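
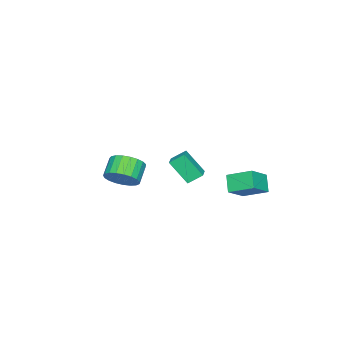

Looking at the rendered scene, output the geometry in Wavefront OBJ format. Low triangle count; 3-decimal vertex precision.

v 1.306 0.652 -0.365
v 0.874 1.325 0.202
v 1.234 1.713 -1.679
v 0.802 2.386 -1.112
v 2.238 1.034 -0.108
v 1.806 1.707 0.459
v 2.166 2.095 -1.422
v 1.734 2.768 -0.855
v -0.438 -3.368 -3.92
v 0.206 -3.753 -3.185
v -0.838 -3.936 -2.365
v -1.482 -3.552 -3.1
v 0.205 -3.326 -3.091
v -0.839 -3.51 -2.271
v 0.093 -2.907 -3.14
v -0.951 -3.091 -2.321
v -0.111 -2.568 -3.324
v -1.155 -2.751 -2.505
v -0.371 -2.367 -3.611
v -1.415 -2.55 -2.792
v -0.643 -2.339 -3.951
v -1.688 -2.522 -3.132
v -0.88 -2.489 -4.286
v -1.924 -2.673 -3.467
v -1.04 -2.791 -4.558
v -2.084 -2.975 -3.738
v -1.096 -3.193 -4.719
v -2.14 -3.377 -3.899
v -1.038 -3.626 -4.742
v -2.082 -3.809 -3.922
v -0.877 -4.013 -4.623
v -1.921 -4.196 -3.803
v -0.639 -4.289 -4.382
v -1.683 -4.473 -3.562
v -0.367 -4.406 -4.061
v -1.411 -4.59 -3.242
v -0.107 -4.344 -3.716
v -1.151 -4.527 -2.897
v 0.096 -4.113 -3.406
v -0.948 -4.296 -2.587
v -3.293 2.558 -3.757
v -1.991 2.289 -2.849
v -3.445 4.013 -3.107
v -2.143 3.744 -2.2
v -2.597 3.016 -4.62
v -1.295 2.747 -3.713
v -2.749 4.471 -3.971
v -1.447 4.202 -3.063
f 2 4 1
f 5 2 1
f 1 4 3
f 3 5 1
f 2 8 4
f 6 2 5
f 6 8 2
f 4 8 3
f 7 5 3
f 3 8 7
f 7 6 5
f 8 6 7
f 10 9 13
f 10 13 11
f 11 13 14
f 11 14 12
f 13 9 15
f 13 15 14
f 14 15 16
f 14 16 12
f 15 9 17
f 15 17 16
f 16 17 18
f 16 18 12
f 17 9 19
f 17 19 18
f 18 19 20
f 18 20 12
f 19 9 21
f 19 21 20
f 20 21 22
f 20 22 12
f 21 9 23
f 21 23 22
f 22 23 24
f 22 24 12
f 23 9 25
f 23 25 24
f 24 25 26
f 24 26 12
f 25 9 27
f 25 27 26
f 26 27 28
f 26 28 12
f 27 9 29
f 27 29 28
f 28 29 30
f 28 30 12
f 29 9 31
f 29 31 30
f 30 31 32
f 30 32 12
f 31 9 33
f 31 33 32
f 32 33 34
f 32 34 12
f 33 9 35
f 33 35 34
f 34 35 36
f 34 36 12
f 35 9 37
f 35 37 36
f 36 37 38
f 36 38 12
f 37 9 39
f 37 39 38
f 38 39 40
f 38 40 12
f 39 9 10
f 39 10 40
f 40 10 11
f 40 11 12
f 42 44 41
f 45 42 41
f 41 44 43
f 43 45 41
f 42 48 44
f 46 42 45
f 46 48 42
f 44 48 43
f 47 45 43
f 43 48 47
f 47 46 45
f 48 46 47



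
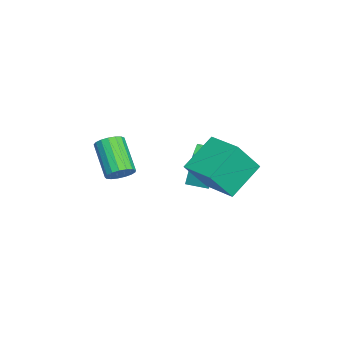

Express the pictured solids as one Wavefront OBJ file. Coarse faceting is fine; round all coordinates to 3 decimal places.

v 1.664 -0.668 0.518
v 2.154 -0.674 1.06
v 0.725 -1.298 2.344
v 0.236 -1.292 1.802
v 2.022 -0.351 1.07
v 0.593 -0.975 2.354
v 1.808 -0.1 0.953
v 0.379 -0.724 2.238
v 1.561 0.021 0.737
v 0.132 -0.604 2.022
v 1.338 -0.017 0.471
v -0.091 -0.641 1.755
v 1.19 -0.203 0.215
v -0.239 -0.827 1.5
v 1.15 -0.496 0.029
v -0.279 -1.12 1.313
v 1.228 -0.828 -0.045
v -0.2 -1.452 1.239
v 1.407 -1.124 0.009
v -0.022 -1.748 1.294
v 1.644 -1.315 0.181
v 0.215 -1.939 1.465
v 1.886 -1.358 0.429
v 0.457 -1.982 1.713
v 2.077 -1.243 0.698
v 0.648 -1.867 1.982
v 2.174 -0.996 0.925
v 0.745 -1.62 2.21
v -2.497 2.271 -1.935
v -2.535 2.636 0.103
v -2.366 3.386 -2.132
v -2.404 3.751 -0.094
v -1.216 2.129 -1.886
v -1.254 2.494 0.152
v -1.085 3.244 -2.083
v -1.123 3.609 -0.045
v 2.953 3.269 0.693
v 3.663 2.285 2.346
v 1.726 4.448 1.923
v 2.435 3.465 3.575
v 4.245 4.455 0.845
v 4.954 3.472 2.497
v 3.017 5.635 2.074
v 3.727 4.651 3.727
f 2 1 5
f 2 5 3
f 3 5 6
f 3 6 4
f 5 1 7
f 5 7 6
f 6 7 8
f 6 8 4
f 7 1 9
f 7 9 8
f 8 9 10
f 8 10 4
f 9 1 11
f 9 11 10
f 10 11 12
f 10 12 4
f 11 1 13
f 11 13 12
f 12 13 14
f 12 14 4
f 13 1 15
f 13 15 14
f 14 15 16
f 14 16 4
f 15 1 17
f 15 17 16
f 16 17 18
f 16 18 4
f 17 1 19
f 17 19 18
f 18 19 20
f 18 20 4
f 19 1 21
f 19 21 20
f 20 21 22
f 20 22 4
f 21 1 23
f 21 23 22
f 22 23 24
f 22 24 4
f 23 1 25
f 23 25 24
f 24 25 26
f 24 26 4
f 25 1 27
f 25 27 26
f 26 27 28
f 26 28 4
f 27 1 2
f 27 2 28
f 28 2 3
f 28 3 4
f 30 32 29
f 33 30 29
f 29 32 31
f 31 33 29
f 30 36 32
f 34 30 33
f 34 36 30
f 32 36 31
f 35 33 31
f 31 36 35
f 35 34 33
f 36 34 35
f 38 40 37
f 41 38 37
f 37 40 39
f 39 41 37
f 38 44 40
f 42 38 41
f 42 44 38
f 40 44 39
f 43 41 39
f 39 44 43
f 43 42 41
f 44 42 43



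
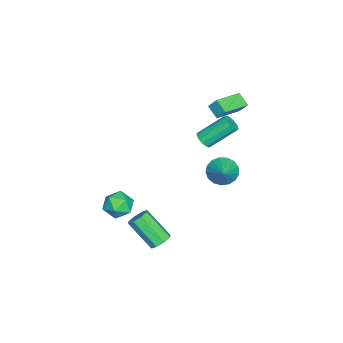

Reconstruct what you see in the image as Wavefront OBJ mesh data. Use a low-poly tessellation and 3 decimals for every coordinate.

v -1.412 1.169 -1.181
v -0.9 1.251 -1.929
v -0.128 1.571 -0.259
v -1.066 1.649 -1.872
v -1.311 1.938 -1.657
v -1.579 2.051 -1.332
v -1.809 1.961 -0.973
v -1.947 1.69 -0.662
v -1.964 1.3 -0.469
v -1.853 0.88 -0.44
v -1.642 0.526 -0.58
v -1.377 0.319 -0.857
v -1.121 0.307 -1.209
v -0.931 0.493 -1.555
v -0.851 0.833 -1.814
v -2.395 -0.16 0.361
v -1.894 0.126 0.293
v -2.505 1.505 1.592
v -3.005 1.22 1.659
v -2.1 0.246 0.069
v -2.71 1.625 1.367
v -2.399 0.237 -0.062
v -3.009 1.616 1.236
v -2.697 0.103 -0.059
v -3.307 1.482 1.239
v -2.899 -0.115 0.077
v -3.509 1.264 1.375
v -2.941 -0.347 0.303
v -3.551 1.032 1.602
v -2.809 -0.519 0.548
v -3.42 0.86 1.847
v -2.546 -0.577 0.733
v -3.157 0.802 2.032
v -2.235 -0.503 0.8
v -2.846 0.876 2.099
v -1.975 -0.319 0.728
v -2.585 1.06 2.026
v -1.848 -0.085 0.539
v -2.458 1.294 1.837
v 2.493 -2.83 -2.371
v 2.976 -3.527 -1.975
v 1.264 -3.713 -2.425
v 1.747 -4.41 -2.029
v 1.533 -3.646 -1.531
v 2.293 -3.101 -1.498
v 1.947 -4.139 -2.902
v 2.707 -3.594 -2.869
v 2.638 -4.336 -2.303
v 2.383 -4.032 -1.456
v 1.857 -3.208 -2.944
v 1.602 -2.904 -2.097
v -4.048 0.906 2.789
v -3.952 1.387 3.459
v -3.58 1.516 2.284
v -3.484 1.997 2.953
v -2.496 0.043 3.187
v -2.4 0.524 3.856
v -2.028 0.653 2.681
v -1.932 1.134 3.351
v 2.232 -1.228 -4.689
v 2.642 -0.911 -4.265
v 2.239 -2.316 -2.827
v 1.828 -2.632 -3.251
v 2.159 -0.741 -4.234
v 1.756 -2.146 -2.796
v 1.719 -0.856 -4.47
v 1.316 -2.261 -3.032
v 1.579 -1.189 -4.834
v 1.175 -2.593 -3.396
v 1.821 -1.544 -5.113
v 1.418 -2.949 -3.675
v 2.304 -1.714 -5.144
v 1.901 -3.119 -3.706
v 2.744 -1.599 -4.908
v 2.341 -3.004 -3.47
v 2.885 -1.267 -4.544
v 2.481 -2.671 -3.106
f 2 1 4
f 2 4 3
f 4 1 5
f 4 5 3
f 5 1 6
f 5 6 3
f 6 1 7
f 6 7 3
f 7 1 8
f 7 8 3
f 8 1 9
f 8 9 3
f 9 1 10
f 9 10 3
f 10 1 11
f 10 11 3
f 11 1 12
f 11 12 3
f 12 1 13
f 12 13 3
f 13 1 14
f 13 14 3
f 14 1 15
f 14 15 3
f 15 1 2
f 15 2 3
f 17 16 20
f 17 20 18
f 18 20 21
f 18 21 19
f 20 16 22
f 20 22 21
f 21 22 23
f 21 23 19
f 22 16 24
f 22 24 23
f 23 24 25
f 23 25 19
f 24 16 26
f 24 26 25
f 25 26 27
f 25 27 19
f 26 16 28
f 26 28 27
f 27 28 29
f 27 29 19
f 28 16 30
f 28 30 29
f 29 30 31
f 29 31 19
f 30 16 32
f 30 32 31
f 31 32 33
f 31 33 19
f 32 16 34
f 32 34 33
f 33 34 35
f 33 35 19
f 34 16 36
f 34 36 35
f 35 36 37
f 35 37 19
f 36 16 38
f 36 38 37
f 37 38 39
f 37 39 19
f 38 16 17
f 38 17 39
f 39 17 18
f 39 18 19
f 40 51 45
f 40 45 41
f 40 41 47
f 40 47 50
f 40 50 51
f 41 45 49
f 45 51 44
f 51 50 42
f 50 47 46
f 47 41 48
f 43 49 44
f 43 44 42
f 43 42 46
f 43 46 48
f 43 48 49
f 44 49 45
f 42 44 51
f 46 42 50
f 48 46 47
f 49 48 41
f 53 55 52
f 56 53 52
f 52 55 54
f 54 56 52
f 53 59 55
f 57 53 56
f 57 59 53
f 55 59 54
f 58 56 54
f 54 59 58
f 58 57 56
f 59 57 58
f 61 60 64
f 61 64 62
f 62 64 65
f 62 65 63
f 64 60 66
f 64 66 65
f 65 66 67
f 65 67 63
f 66 60 68
f 66 68 67
f 67 68 69
f 67 69 63
f 68 60 70
f 68 70 69
f 69 70 71
f 69 71 63
f 70 60 72
f 70 72 71
f 71 72 73
f 71 73 63
f 72 60 74
f 72 74 73
f 73 74 75
f 73 75 63
f 74 60 76
f 74 76 75
f 75 76 77
f 75 77 63
f 76 60 61
f 76 61 77
f 77 61 62
f 77 62 63



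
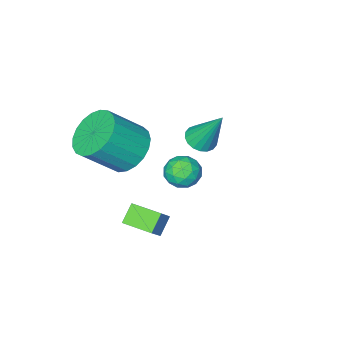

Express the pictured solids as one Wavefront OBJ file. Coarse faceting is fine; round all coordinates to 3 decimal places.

v 2.006 -1.786 -4.356
v 1.449 -2.015 -3.814
v 1.553 -0.784 -4.396
v 0.997 -1.014 -3.854
v 2.563 -1.506 -3.666
v 2.007 -1.736 -3.124
v 2.111 -0.505 -3.706
v 1.554 -0.734 -3.164
v 1.221 0.941 0.258
v 1.653 1.217 -0.128
v 1.867 0.143 0.408
v 2.299 0.419 0.022
v 2.168 0.678 0.594
v 1.768 1.172 0.501
v 1.752 0.188 -0.221
v 1.352 0.682 -0.314
v 1.98 0.752 -0.424
v 2.237 1.055 0.079
v 1.283 0.305 0.201
v 1.54 0.608 0.704
v 1.38 1.149 0.052
v 2.14 0.211 0.228
v 2.063 0.363 0.564
v 2.316 0.526 0.337
v 1.448 1.122 0.422
v 1.702 1.285 0.195
v 2.004 0.968 0.619
v 1.818 0.075 0.085
v 2.072 0.238 -0.142
v 1.204 0.834 -0.057
v 1.457 0.997 -0.284
v 1.516 0.392 -0.339
v 1.826 1.038 -0.349
v 2.206 0.569 -0.261
v 1.885 0.434 -0.404
v 1.65 0.724 -0.458
v 1.977 1.216 -0.053
v 2.357 0.747 0.035
v 2.28 0.899 0.371
v 2.045 1.189 0.317
v 2.17 0.943 -0.227
v 1.163 0.613 0.245
v 1.543 0.144 0.333
v 1.475 0.171 -0.037
v 1.24 0.461 -0.091
v 1.314 0.791 0.541
v 1.694 0.322 0.629
v 1.87 0.636 0.738
v 1.635 0.926 0.684
v 1.35 0.417 0.507
v -1.687 -2.829 -2.459
v -1.147 -2.576 -2.519
v -1.913 -1.971 -0.881
v -1.309 -2.4 -2.638
v -1.545 -2.309 -2.722
v -1.81 -2.321 -2.753
v -2.051 -2.433 -2.726
v -2.219 -2.624 -2.646
v -2.283 -2.856 -2.529
v -2.228 -3.082 -2.398
v -2.066 -3.258 -2.28
v -1.829 -3.349 -2.196
v -1.565 -3.337 -2.165
v -1.324 -3.225 -2.192
v -1.155 -3.034 -2.272
v -1.092 -2.802 -2.389
v 1.355 -2.748 -1.359
v 2.065 -2.362 -1.914
v 3.174 -2.766 -0.776
v 2.465 -3.152 -0.221
v 1.95 -2.043 -1.689
v 3.06 -2.447 -0.551
v 1.733 -1.845 -1.406
v 2.842 -2.249 -0.268
v 1.45 -1.803 -1.116
v 2.56 -2.207 0.022
v 1.151 -1.925 -0.868
v 2.26 -2.329 0.27
v 0.887 -2.189 -0.704
v 1.997 -2.593 0.434
v 0.704 -2.55 -0.654
v 1.814 -2.954 0.484
v 0.634 -2.945 -0.726
v 1.743 -3.349 0.412
v 0.688 -3.306 -0.907
v 1.798 -3.71 0.231
v 0.858 -3.57 -1.166
v 1.968 -3.974 -0.028
v 1.114 -3.693 -1.459
v 2.223 -4.097 -0.321
v 1.411 -3.651 -1.734
v 2.521 -4.055 -0.596
v 1.699 -3.454 -1.945
v 2.809 -3.858 -0.807
v 1.927 -3.135 -2.054
v 3.037 -3.539 -0.916
v 2.057 -2.749 -2.043
v 3.166 -3.153 -0.905
f 2 4 1
f 5 2 1
f 1 4 3
f 3 5 1
f 2 8 4
f 6 2 5
f 6 8 2
f 4 8 3
f 7 5 3
f 3 8 7
f 7 6 5
f 8 6 7
f 9 46 25
f 46 20 49
f 25 49 14
f 46 49 25
f 9 25 21
f 25 14 26
f 21 26 10
f 25 26 21
f 9 21 30
f 21 10 31
f 30 31 16
f 21 31 30
f 9 30 42
f 30 16 45
f 42 45 19
f 30 45 42
f 9 42 46
f 42 19 50
f 46 50 20
f 42 50 46
f 10 26 37
f 26 14 40
f 37 40 18
f 26 40 37
f 14 49 27
f 49 20 48
f 27 48 13
f 49 48 27
f 20 50 47
f 50 19 43
f 47 43 11
f 50 43 47
f 19 45 44
f 45 16 32
f 44 32 15
f 45 32 44
f 16 31 36
f 31 10 33
f 36 33 17
f 31 33 36
f 12 38 24
f 38 18 39
f 24 39 13
f 38 39 24
f 12 24 22
f 24 13 23
f 22 23 11
f 24 23 22
f 12 22 29
f 22 11 28
f 29 28 15
f 22 28 29
f 12 29 34
f 29 15 35
f 34 35 17
f 29 35 34
f 12 34 38
f 34 17 41
f 38 41 18
f 34 41 38
f 13 39 27
f 39 18 40
f 27 40 14
f 39 40 27
f 11 23 47
f 23 13 48
f 47 48 20
f 23 48 47
f 15 28 44
f 28 11 43
f 44 43 19
f 28 43 44
f 17 35 36
f 35 15 32
f 36 32 16
f 35 32 36
f 18 41 37
f 41 17 33
f 37 33 10
f 41 33 37
f 52 51 54
f 52 54 53
f 54 51 55
f 54 55 53
f 55 51 56
f 55 56 53
f 56 51 57
f 56 57 53
f 57 51 58
f 57 58 53
f 58 51 59
f 58 59 53
f 59 51 60
f 59 60 53
f 60 51 61
f 60 61 53
f 61 51 62
f 61 62 53
f 62 51 63
f 62 63 53
f 63 51 64
f 63 64 53
f 64 51 65
f 64 65 53
f 65 51 66
f 65 66 53
f 66 51 52
f 66 52 53
f 68 67 71
f 68 71 69
f 69 71 72
f 69 72 70
f 71 67 73
f 71 73 72
f 72 73 74
f 72 74 70
f 73 67 75
f 73 75 74
f 74 75 76
f 74 76 70
f 75 67 77
f 75 77 76
f 76 77 78
f 76 78 70
f 77 67 79
f 77 79 78
f 78 79 80
f 78 80 70
f 79 67 81
f 79 81 80
f 80 81 82
f 80 82 70
f 81 67 83
f 81 83 82
f 82 83 84
f 82 84 70
f 83 67 85
f 83 85 84
f 84 85 86
f 84 86 70
f 85 67 87
f 85 87 86
f 86 87 88
f 86 88 70
f 87 67 89
f 87 89 88
f 88 89 90
f 88 90 70
f 89 67 91
f 89 91 90
f 90 91 92
f 90 92 70
f 91 67 93
f 91 93 92
f 92 93 94
f 92 94 70
f 93 67 95
f 93 95 94
f 94 95 96
f 94 96 70
f 95 67 97
f 95 97 96
f 96 97 98
f 96 98 70
f 97 67 68
f 97 68 98
f 98 68 69
f 98 69 70



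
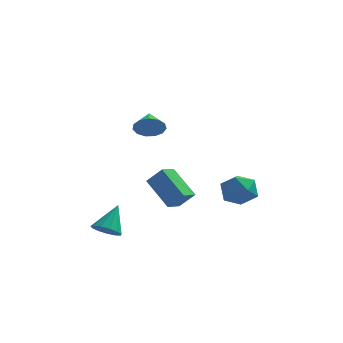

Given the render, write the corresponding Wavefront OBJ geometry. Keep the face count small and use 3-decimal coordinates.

v -1.42 -1.813 -2.588
v -2.522 -0.809 -1.46
v -0.993 -1.025 -2.872
v -2.095 -0.021 -1.744
v -0.685 -1.919 -1.776
v -1.787 -0.915 -0.648
v -0.258 -1.131 -2.06
v -1.36 -0.127 -0.932
v -4.068 -2.755 -3.793
v -3.735 -2.312 -4.283
v -3.672 -1.765 -2.627
v -4.131 -2.183 -4.258
v -4.507 -2.236 -4.085
v -4.743 -2.453 -3.819
v -4.766 -2.767 -3.545
v -4.567 -3.077 -3.35
v -4.209 -3.284 -3.295
v -3.807 -3.324 -3.398
v -3.488 -3.183 -3.626
v -3.353 -2.907 -3.907
v -3.445 -2.582 -4.152
v 1.396 1.692 -2.024
v 2.045 1.759 -2.766
v 1.035 0.201 -2.474
v 1.684 0.268 -3.216
v 2.003 0.236 -2.281
v 2.227 1.157 -2.003
v 0.853 0.803 -3.237
v 1.077 1.724 -2.959
v 1.71 1.209 -3.516
v 2.421 0.859 -2.925
v 0.659 1.101 -2.315
v 1.37 0.751 -1.724
v -2.13 -2.505 2.592
v -1.581 -2.219 2.169
v -2.27 -1.535 3.068
v -1.939 -2.164 1.952
v -2.358 -2.218 1.938
v -2.705 -2.362 2.132
v -2.869 -2.552 2.472
v -2.799 -2.727 2.85
v -2.516 -2.832 3.146
v -2.111 -2.833 3.266
v -1.712 -2.73 3.173
v -1.446 -2.556 2.895
v -1.397 -2.365 2.521
f 2 4 1
f 5 2 1
f 1 4 3
f 3 5 1
f 2 8 4
f 6 2 5
f 6 8 2
f 4 8 3
f 7 5 3
f 3 8 7
f 7 6 5
f 8 6 7
f 10 9 12
f 10 12 11
f 12 9 13
f 12 13 11
f 13 9 14
f 13 14 11
f 14 9 15
f 14 15 11
f 15 9 16
f 15 16 11
f 16 9 17
f 16 17 11
f 17 9 18
f 17 18 11
f 18 9 19
f 18 19 11
f 19 9 20
f 19 20 11
f 20 9 21
f 20 21 11
f 21 9 10
f 21 10 11
f 22 33 27
f 22 27 23
f 22 23 29
f 22 29 32
f 22 32 33
f 23 27 31
f 27 33 26
f 33 32 24
f 32 29 28
f 29 23 30
f 25 31 26
f 25 26 24
f 25 24 28
f 25 28 30
f 25 30 31
f 26 31 27
f 24 26 33
f 28 24 32
f 30 28 29
f 31 30 23
f 35 34 37
f 35 37 36
f 37 34 38
f 37 38 36
f 38 34 39
f 38 39 36
f 39 34 40
f 39 40 36
f 40 34 41
f 40 41 36
f 41 34 42
f 41 42 36
f 42 34 43
f 42 43 36
f 43 34 44
f 43 44 36
f 44 34 45
f 44 45 36
f 45 34 46
f 45 46 36
f 46 34 35
f 46 35 36



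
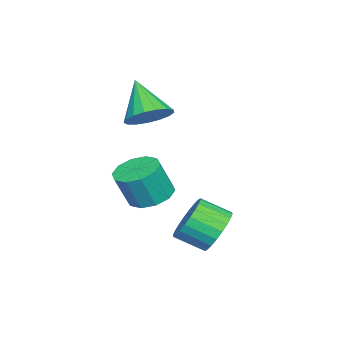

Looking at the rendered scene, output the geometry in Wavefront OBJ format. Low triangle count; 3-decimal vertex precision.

v -0.821 -2.053 2.452
v 0.057 -1.926 3.069
v -1.799 -3.047 4.048
v -0.222 -1.501 3.163
v -0.639 -1.203 3.093
v -1.097 -1.099 2.877
v -1.491 -1.214 2.564
v -1.732 -1.52 2.225
v -1.765 -1.949 1.938
v -1.58 -2.402 1.769
v -1.222 -2.774 1.756
v -0.772 -2.981 1.903
v -0.333 -2.976 2.176
v -0.006 -2.759 2.512
v 0.135 -2.38 2.834
v 1.441 -1.121 -0.863
v 2.158 -1.744 -1.263
v 2.635 -2.201 0.303
v 1.919 -1.579 0.703
v 2.421 -1.171 -1.176
v 2.899 -1.628 0.39
v 2.31 -0.579 -0.97
v 2.788 -1.036 0.597
v 1.867 -0.194 -0.722
v 2.345 -0.652 0.844
v 1.262 -0.164 -0.529
v 1.739 -0.621 1.037
v 0.725 -0.499 -0.463
v 1.202 -0.956 1.103
v 0.461 -1.072 -0.55
v 0.939 -1.529 1.016
v 0.572 -1.664 -0.757
v 1.05 -2.121 0.81
v 1.015 -2.048 -1.004
v 1.493 -2.506 0.562
v 1.621 -2.079 -1.197
v 2.098 -2.536 0.369
v 3.531 2.422 -1.327
v 4.432 2.285 -1.889
v 4.669 1.081 -1.214
v 3.769 1.218 -0.653
v 4.573 2.498 -1.558
v 4.811 1.294 -0.884
v 4.556 2.699 -1.193
v 4.793 1.496 -0.518
v 4.383 2.858 -0.848
v 4.62 1.655 -0.173
v 4.08 2.951 -0.576
v 4.317 1.748 0.098
v 3.693 2.963 -0.419
v 3.931 1.76 0.256
v 3.282 2.893 -0.4
v 3.52 1.689 0.275
v 2.909 2.751 -0.522
v 3.146 1.547 0.153
v 2.631 2.559 -0.766
v 2.868 1.355 -0.091
v 2.489 2.346 -1.096
v 2.727 1.142 -0.422
v 2.507 2.144 -1.462
v 2.744 0.941 -0.787
v 2.68 1.985 -1.807
v 2.917 0.782 -1.132
v 2.983 1.892 -2.078
v 3.22 0.689 -1.404
v 3.369 1.88 -2.236
v 3.607 0.677 -1.561
v 3.78 1.951 -2.255
v 4.018 0.747 -1.58
v 4.154 2.093 -2.133
v 4.391 0.889 -1.458
f 2 1 4
f 2 4 3
f 4 1 5
f 4 5 3
f 5 1 6
f 5 6 3
f 6 1 7
f 6 7 3
f 7 1 8
f 7 8 3
f 8 1 9
f 8 9 3
f 9 1 10
f 9 10 3
f 10 1 11
f 10 11 3
f 11 1 12
f 11 12 3
f 12 1 13
f 12 13 3
f 13 1 14
f 13 14 3
f 14 1 15
f 14 15 3
f 15 1 2
f 15 2 3
f 17 16 20
f 17 20 18
f 18 20 21
f 18 21 19
f 20 16 22
f 20 22 21
f 21 22 23
f 21 23 19
f 22 16 24
f 22 24 23
f 23 24 25
f 23 25 19
f 24 16 26
f 24 26 25
f 25 26 27
f 25 27 19
f 26 16 28
f 26 28 27
f 27 28 29
f 27 29 19
f 28 16 30
f 28 30 29
f 29 30 31
f 29 31 19
f 30 16 32
f 30 32 31
f 31 32 33
f 31 33 19
f 32 16 34
f 32 34 33
f 33 34 35
f 33 35 19
f 34 16 36
f 34 36 35
f 35 36 37
f 35 37 19
f 36 16 17
f 36 17 37
f 37 17 18
f 37 18 19
f 39 38 42
f 39 42 40
f 40 42 43
f 40 43 41
f 42 38 44
f 42 44 43
f 43 44 45
f 43 45 41
f 44 38 46
f 44 46 45
f 45 46 47
f 45 47 41
f 46 38 48
f 46 48 47
f 47 48 49
f 47 49 41
f 48 38 50
f 48 50 49
f 49 50 51
f 49 51 41
f 50 38 52
f 50 52 51
f 51 52 53
f 51 53 41
f 52 38 54
f 52 54 53
f 53 54 55
f 53 55 41
f 54 38 56
f 54 56 55
f 55 56 57
f 55 57 41
f 56 38 58
f 56 58 57
f 57 58 59
f 57 59 41
f 58 38 60
f 58 60 59
f 59 60 61
f 59 61 41
f 60 38 62
f 60 62 61
f 61 62 63
f 61 63 41
f 62 38 64
f 62 64 63
f 63 64 65
f 63 65 41
f 64 38 66
f 64 66 65
f 65 66 67
f 65 67 41
f 66 38 68
f 66 68 67
f 67 68 69
f 67 69 41
f 68 38 70
f 68 70 69
f 69 70 71
f 69 71 41
f 70 38 39
f 70 39 71
f 71 39 40
f 71 40 41



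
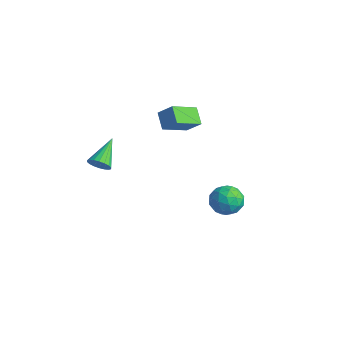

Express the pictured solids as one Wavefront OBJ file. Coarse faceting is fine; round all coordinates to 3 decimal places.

v -2.29 -3.134 0.111
v -1.672 -2.937 0.347
v -3.11 -1.726 1.089
v -1.701 -2.775 0.088
v -1.847 -2.684 -0.166
v -2.081 -2.681 -0.366
v -2.356 -2.769 -0.47
v -2.618 -2.929 -0.46
v -2.815 -3.129 -0.336
v -2.908 -3.331 -0.124
v -2.879 -3.493 0.135
v -2.733 -3.585 0.389
v -2.499 -3.587 0.589
v -2.224 -3.499 0.693
v -1.962 -3.339 0.683
v -1.765 -3.139 0.559
v -3.894 2.074 -0.365
v -4.792 2.413 0.321
v -3.899 3.73 -1.191
v -4.798 4.069 -0.505
v -3.102 2.491 0.465
v -4.001 2.83 1.151
v -3.108 4.147 -0.361
v -4.006 4.486 0.325
v 2.975 1.586 -0.433
v 3.838 1.631 -0.913
v 2.382 0.649 -1.587
v 3.245 0.694 -2.067
v 3.18 0.203 -1.211
v 3.547 0.782 -0.498
v 2.673 1.498 -2.002
v 3.04 2.077 -1.289
v 3.651 1.576 -1.882
v 3.965 0.776 -1.394
v 2.255 1.504 -1.106
v 2.569 0.704 -0.618
v 3.458 1.69 -0.572
v 2.762 0.59 -1.928
v 2.724 0.301 -1.425
v 3.231 0.328 -1.707
v 3.287 1.191 -0.328
v 3.794 1.218 -0.61
v 3.408 0.379 -0.785
v 2.426 1.062 -1.89
v 2.933 1.089 -2.172
v 2.989 1.952 -0.793
v 3.496 1.979 -1.075
v 2.812 1.901 -1.715
v 3.856 1.685 -1.424
v 3.508 1.135 -2.102
v 3.172 1.607 -2.063
v 3.387 1.947 -1.645
v 4.04 1.215 -1.137
v 3.692 0.664 -1.815
v 3.654 0.376 -1.312
v 3.869 0.716 -0.893
v 3.931 1.183 -1.706
v 2.528 1.616 -0.685
v 2.18 1.065 -1.363
v 2.351 1.564 -1.607
v 2.566 1.904 -1.188
v 2.712 1.145 -0.398
v 2.364 0.595 -1.076
v 2.833 0.333 -0.855
v 3.048 0.673 -0.437
v 2.289 1.097 -0.794
f 2 1 4
f 2 4 3
f 4 1 5
f 4 5 3
f 5 1 6
f 5 6 3
f 6 1 7
f 6 7 3
f 7 1 8
f 7 8 3
f 8 1 9
f 8 9 3
f 9 1 10
f 9 10 3
f 10 1 11
f 10 11 3
f 11 1 12
f 11 12 3
f 12 1 13
f 12 13 3
f 13 1 14
f 13 14 3
f 14 1 15
f 14 15 3
f 15 1 16
f 15 16 3
f 16 1 2
f 16 2 3
f 18 20 17
f 21 18 17
f 17 20 19
f 19 21 17
f 18 24 20
f 22 18 21
f 22 24 18
f 20 24 19
f 23 21 19
f 19 24 23
f 23 22 21
f 24 22 23
f 25 62 41
f 62 36 65
f 41 65 30
f 62 65 41
f 25 41 37
f 41 30 42
f 37 42 26
f 41 42 37
f 25 37 46
f 37 26 47
f 46 47 32
f 37 47 46
f 25 46 58
f 46 32 61
f 58 61 35
f 46 61 58
f 25 58 62
f 58 35 66
f 62 66 36
f 58 66 62
f 26 42 53
f 42 30 56
f 53 56 34
f 42 56 53
f 30 65 43
f 65 36 64
f 43 64 29
f 65 64 43
f 36 66 63
f 66 35 59
f 63 59 27
f 66 59 63
f 35 61 60
f 61 32 48
f 60 48 31
f 61 48 60
f 32 47 52
f 47 26 49
f 52 49 33
f 47 49 52
f 28 54 40
f 54 34 55
f 40 55 29
f 54 55 40
f 28 40 38
f 40 29 39
f 38 39 27
f 40 39 38
f 28 38 45
f 38 27 44
f 45 44 31
f 38 44 45
f 28 45 50
f 45 31 51
f 50 51 33
f 45 51 50
f 28 50 54
f 50 33 57
f 54 57 34
f 50 57 54
f 29 55 43
f 55 34 56
f 43 56 30
f 55 56 43
f 27 39 63
f 39 29 64
f 63 64 36
f 39 64 63
f 31 44 60
f 44 27 59
f 60 59 35
f 44 59 60
f 33 51 52
f 51 31 48
f 52 48 32
f 51 48 52
f 34 57 53
f 57 33 49
f 53 49 26
f 57 49 53



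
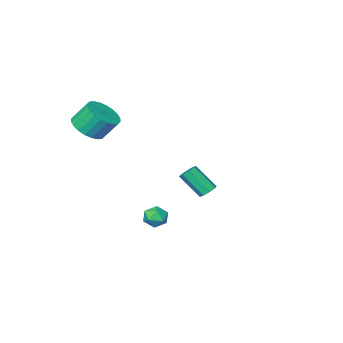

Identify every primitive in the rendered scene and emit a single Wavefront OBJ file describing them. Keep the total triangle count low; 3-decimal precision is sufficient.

v 2.936 3.954 -0.623
v 3.574 3.953 -0.323
v 3.346 3.347 -1.497
v 3.984 3.346 -1.197
v 3.457 2.98 -0.906
v 3.203 3.355 -0.366
v 3.717 3.945 -1.454
v 3.463 4.32 -0.914
v 4.056 3.947 -0.837
v 3.895 3.351 -0.498
v 3.025 3.949 -1.322
v 2.864 3.353 -0.983
v 3.385 -2.928 2.802
v 4.265 -3.079 3.355
v 3.655 -2.483 4.49
v 2.775 -2.332 3.938
v 4.333 -2.708 3.196
v 3.723 -2.111 4.331
v 4.257 -2.37 2.978
v 3.647 -1.773 4.113
v 4.048 -2.117 2.732
v 3.437 -1.52 3.868
v 3.738 -1.987 2.498
v 3.128 -1.391 3.633
v 3.374 -2.001 2.31
v 2.764 -1.405 3.445
v 3.012 -2.156 2.196
v 2.402 -1.56 3.332
v 2.707 -2.428 2.176
v 2.097 -1.832 3.311
v 2.505 -2.777 2.25
v 1.895 -2.181 3.385
v 2.437 -3.149 2.409
v 1.827 -2.552 3.544
v 2.513 -3.487 2.627
v 1.903 -2.89 3.762
v 2.723 -3.74 2.872
v 2.112 -3.143 4.008
v 3.032 -3.869 3.107
v 2.422 -3.273 4.242
v 3.396 -3.855 3.295
v 2.786 -3.259 4.43
v 3.758 -3.7 3.408
v 3.148 -3.104 4.544
v 4.063 -3.428 3.429
v 3.453 -2.832 4.564
v -3.742 -2.427 -3.493
v -3.252 -2.495 -3.797
v -2.549 -3.461 -2.451
v -3.038 -3.393 -2.147
v -3.244 -2.132 -3.542
v -2.541 -3.098 -2.195
v -3.528 -1.942 -3.257
v -2.824 -2.908 -1.911
v -3.936 -2.036 -3.111
v -3.233 -3.002 -1.765
v -4.231 -2.359 -3.189
v -3.528 -3.325 -1.843
v -4.239 -2.722 -3.445
v -3.536 -3.688 -2.098
v -3.956 -2.912 -3.729
v -3.252 -3.878 -2.383
v -3.547 -2.818 -3.875
v -2.844 -3.784 -2.529
f 1 12 6
f 1 6 2
f 1 2 8
f 1 8 11
f 1 11 12
f 2 6 10
f 6 12 5
f 12 11 3
f 11 8 7
f 8 2 9
f 4 10 5
f 4 5 3
f 4 3 7
f 4 7 9
f 4 9 10
f 5 10 6
f 3 5 12
f 7 3 11
f 9 7 8
f 10 9 2
f 14 13 17
f 14 17 15
f 15 17 18
f 15 18 16
f 17 13 19
f 17 19 18
f 18 19 20
f 18 20 16
f 19 13 21
f 19 21 20
f 20 21 22
f 20 22 16
f 21 13 23
f 21 23 22
f 22 23 24
f 22 24 16
f 23 13 25
f 23 25 24
f 24 25 26
f 24 26 16
f 25 13 27
f 25 27 26
f 26 27 28
f 26 28 16
f 27 13 29
f 27 29 28
f 28 29 30
f 28 30 16
f 29 13 31
f 29 31 30
f 30 31 32
f 30 32 16
f 31 13 33
f 31 33 32
f 32 33 34
f 32 34 16
f 33 13 35
f 33 35 34
f 34 35 36
f 34 36 16
f 35 13 37
f 35 37 36
f 36 37 38
f 36 38 16
f 37 13 39
f 37 39 38
f 38 39 40
f 38 40 16
f 39 13 41
f 39 41 40
f 40 41 42
f 40 42 16
f 41 13 43
f 41 43 42
f 42 43 44
f 42 44 16
f 43 13 45
f 43 45 44
f 44 45 46
f 44 46 16
f 45 13 14
f 45 14 46
f 46 14 15
f 46 15 16
f 48 47 51
f 48 51 49
f 49 51 52
f 49 52 50
f 51 47 53
f 51 53 52
f 52 53 54
f 52 54 50
f 53 47 55
f 53 55 54
f 54 55 56
f 54 56 50
f 55 47 57
f 55 57 56
f 56 57 58
f 56 58 50
f 57 47 59
f 57 59 58
f 58 59 60
f 58 60 50
f 59 47 61
f 59 61 60
f 60 61 62
f 60 62 50
f 61 47 63
f 61 63 62
f 62 63 64
f 62 64 50
f 63 47 48
f 63 48 64
f 64 48 49
f 64 49 50



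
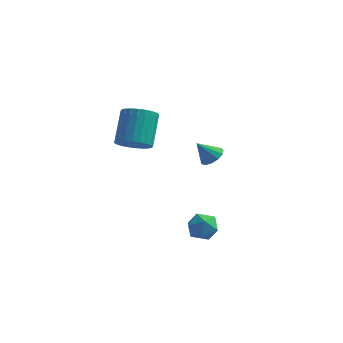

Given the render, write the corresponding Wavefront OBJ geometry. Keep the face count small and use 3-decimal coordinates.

v 0.847 -2.567 -3.634
v 1.374 -2.216 -4.295
v 2.046 -3.144 -2.985
v 2.573 -2.793 -3.646
v 2.164 -2.239 -3.044
v 1.424 -1.882 -3.445
v 1.996 -3.478 -3.835
v 1.256 -3.121 -4.236
v 2.084 -2.779 -4.419
v 2.188 -2.014 -3.93
v 1.232 -3.346 -3.35
v 1.336 -2.581 -2.861
v -1.708 -3.429 1.682
v -1.27 -2.715 1.214
v -1.554 -1.456 2.871
v -1.992 -2.171 3.338
v -1.626 -2.661 1.112
v -1.911 -1.402 2.769
v -1.995 -2.724 1.097
v -2.279 -1.466 2.754
v -2.32 -2.895 1.171
v -2.605 -1.636 2.827
v -2.552 -3.147 1.322
v -2.837 -1.888 2.979
v -2.655 -3.442 1.529
v -2.94 -2.183 3.185
v -2.615 -3.735 1.758
v -2.899 -2.477 3.415
v -2.436 -3.982 1.976
v -2.72 -2.723 3.633
v -2.146 -4.144 2.149
v -2.43 -2.885 3.806
v -1.789 -4.198 2.251
v -2.074 -2.939 3.908
v -1.421 -4.134 2.266
v -1.705 -2.876 3.923
v -1.095 -3.964 2.193
v -1.38 -2.705 3.849
v -0.863 -3.712 2.041
v -1.148 -2.453 3.698
v -0.76 -3.417 1.835
v -1.045 -2.158 3.491
v -0.801 -3.123 1.605
v -1.085 -1.865 3.262
v -0.98 -2.877 1.387
v -1.264 -1.618 3.044
v 0.982 -0.069 -0.005
v 1.534 -0.516 0.113
v 0.358 -0.571 1.005
v 1.611 -0.18 0.327
v 1.488 0.191 0.436
v 1.205 0.48 0.405
v 0.851 0.594 0.243
v 0.538 0.498 0.003
v 0.367 0.223 -0.24
v 0.391 -0.146 -0.409
v 0.602 -0.489 -0.449
v 0.935 -0.7 -0.349
v 1.282 -0.709 -0.139
f 1 12 6
f 1 6 2
f 1 2 8
f 1 8 11
f 1 11 12
f 2 6 10
f 6 12 5
f 12 11 3
f 11 8 7
f 8 2 9
f 4 10 5
f 4 5 3
f 4 3 7
f 4 7 9
f 4 9 10
f 5 10 6
f 3 5 12
f 7 3 11
f 9 7 8
f 10 9 2
f 14 13 17
f 14 17 15
f 15 17 18
f 15 18 16
f 17 13 19
f 17 19 18
f 18 19 20
f 18 20 16
f 19 13 21
f 19 21 20
f 20 21 22
f 20 22 16
f 21 13 23
f 21 23 22
f 22 23 24
f 22 24 16
f 23 13 25
f 23 25 24
f 24 25 26
f 24 26 16
f 25 13 27
f 25 27 26
f 26 27 28
f 26 28 16
f 27 13 29
f 27 29 28
f 28 29 30
f 28 30 16
f 29 13 31
f 29 31 30
f 30 31 32
f 30 32 16
f 31 13 33
f 31 33 32
f 32 33 34
f 32 34 16
f 33 13 35
f 33 35 34
f 34 35 36
f 34 36 16
f 35 13 37
f 35 37 36
f 36 37 38
f 36 38 16
f 37 13 39
f 37 39 38
f 38 39 40
f 38 40 16
f 39 13 41
f 39 41 40
f 40 41 42
f 40 42 16
f 41 13 43
f 41 43 42
f 42 43 44
f 42 44 16
f 43 13 45
f 43 45 44
f 44 45 46
f 44 46 16
f 45 13 14
f 45 14 46
f 46 14 15
f 46 15 16
f 48 47 50
f 48 50 49
f 50 47 51
f 50 51 49
f 51 47 52
f 51 52 49
f 52 47 53
f 52 53 49
f 53 47 54
f 53 54 49
f 54 47 55
f 54 55 49
f 55 47 56
f 55 56 49
f 56 47 57
f 56 57 49
f 57 47 58
f 57 58 49
f 58 47 59
f 58 59 49
f 59 47 48
f 59 48 49



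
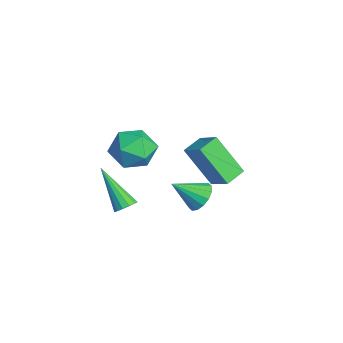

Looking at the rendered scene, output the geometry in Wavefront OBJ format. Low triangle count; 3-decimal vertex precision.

v 0.249 -2.294 1.128
v 1.006 -1.859 0.712
v 0.694 -3.661 0.508
v 1.451 -3.226 0.092
v 1.421 -3.329 1.053
v 1.146 -2.484 1.436
v 0.554 -3.036 -0.216
v 0.279 -2.191 0.167
v 1.194 -2.317 -0.119
v 1.73 -2.498 0.665
v -0.03 -3.022 0.555
v 0.506 -3.203 1.339
v -1.537 -2.58 -4.442
v -1.167 -2.518 -4.111
v -2.763 -3.3 -2.938
v -1.313 -2.276 -4.114
v -1.529 -2.131 -4.221
v -1.748 -2.129 -4.398
v -1.9 -2.27 -4.59
v -1.936 -2.509 -4.734
v -1.846 -2.771 -4.785
v -1.657 -2.972 -4.728
v -1.43 -3.049 -4.58
v -1.237 -2.977 -4.388
v -1.139 -2.779 -4.213
v -2.196 -0.173 -2.037
v -1.327 0.246 -1.449
v -2.715 0.592 -1.816
v -1.845 1.011 -1.228
v -1.535 0.749 -3.672
v -0.665 1.168 -3.084
v -2.053 1.514 -3.451
v -1.184 1.933 -2.863
v -0.037 -0.052 -3.161
v 0.315 0.299 -2.669
v -0.143 -1.128 -2.319
v -0.033 0.379 -2.61
v -0.382 0.344 -2.699
v -0.64 0.202 -2.911
v -0.735 -0.007 -3.191
v -0.644 -0.229 -3.463
v -0.39 -0.403 -3.653
v -0.042 -0.484 -3.712
v 0.308 -0.448 -3.624
v 0.565 -0.307 -3.411
v 0.661 -0.097 -3.131
v 0.569 0.124 -2.86
f 1 12 6
f 1 6 2
f 1 2 8
f 1 8 11
f 1 11 12
f 2 6 10
f 6 12 5
f 12 11 3
f 11 8 7
f 8 2 9
f 4 10 5
f 4 5 3
f 4 3 7
f 4 7 9
f 4 9 10
f 5 10 6
f 3 5 12
f 7 3 11
f 9 7 8
f 10 9 2
f 14 13 16
f 14 16 15
f 16 13 17
f 16 17 15
f 17 13 18
f 17 18 15
f 18 13 19
f 18 19 15
f 19 13 20
f 19 20 15
f 20 13 21
f 20 21 15
f 21 13 22
f 21 22 15
f 22 13 23
f 22 23 15
f 23 13 24
f 23 24 15
f 24 13 25
f 24 25 15
f 25 13 14
f 25 14 15
f 27 29 26
f 30 27 26
f 26 29 28
f 28 30 26
f 27 33 29
f 31 27 30
f 31 33 27
f 29 33 28
f 32 30 28
f 28 33 32
f 32 31 30
f 33 31 32
f 35 34 37
f 35 37 36
f 37 34 38
f 37 38 36
f 38 34 39
f 38 39 36
f 39 34 40
f 39 40 36
f 40 34 41
f 40 41 36
f 41 34 42
f 41 42 36
f 42 34 43
f 42 43 36
f 43 34 44
f 43 44 36
f 44 34 45
f 44 45 36
f 45 34 46
f 45 46 36
f 46 34 47
f 46 47 36
f 47 34 35
f 47 35 36



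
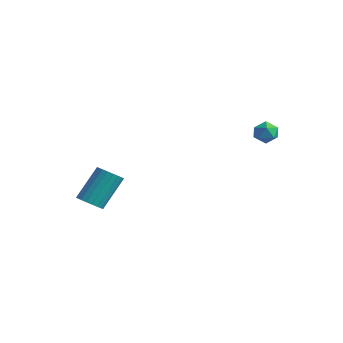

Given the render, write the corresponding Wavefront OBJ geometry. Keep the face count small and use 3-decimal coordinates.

v -3.59 -4.407 -3.785
v -2.885 -4.292 -3.879
v -2.886 -2.997 -2.289
v -3.59 -3.113 -2.195
v -3.007 -4.08 -4.052
v -3.008 -2.785 -2.462
v -3.229 -3.924 -4.178
v -3.23 -2.629 -2.589
v -3.514 -3.852 -4.237
v -3.515 -2.557 -2.648
v -3.812 -3.877 -4.217
v -3.812 -2.582 -2.628
v -4.071 -3.992 -4.123
v -4.072 -2.698 -2.534
v -4.247 -4.18 -3.97
v -4.248 -2.885 -2.381
v -4.31 -4.407 -3.785
v -4.31 -3.112 -2.196
v -4.248 -4.634 -3.6
v -4.248 -3.339 -2.011
v -4.072 -4.822 -3.447
v -4.073 -3.527 -1.858
v -3.813 -4.938 -3.352
v -3.813 -3.643 -1.763
v -3.515 -4.963 -3.332
v -3.516 -3.668 -1.743
v -3.23 -4.891 -3.391
v -3.231 -3.596 -1.801
v -3.007 -4.736 -3.517
v -3.008 -3.441 -1.928
v -2.885 -4.524 -3.69
v -2.886 -3.229 -2.1
v 2.621 1.368 1.627
v 3.118 1.203 1.204
v 2.482 0.317 1.876
v 2.979 0.152 1.453
v 3.118 0.483 2.022
v 3.204 1.133 1.868
v 2.396 0.387 1.212
v 2.482 1.037 1.058
v 2.979 0.596 0.948
v 3.425 0.656 1.448
v 2.175 0.864 1.632
v 2.621 0.924 2.132
f 2 1 5
f 2 5 3
f 3 5 6
f 3 6 4
f 5 1 7
f 5 7 6
f 6 7 8
f 6 8 4
f 7 1 9
f 7 9 8
f 8 9 10
f 8 10 4
f 9 1 11
f 9 11 10
f 10 11 12
f 10 12 4
f 11 1 13
f 11 13 12
f 12 13 14
f 12 14 4
f 13 1 15
f 13 15 14
f 14 15 16
f 14 16 4
f 15 1 17
f 15 17 16
f 16 17 18
f 16 18 4
f 17 1 19
f 17 19 18
f 18 19 20
f 18 20 4
f 19 1 21
f 19 21 20
f 20 21 22
f 20 22 4
f 21 1 23
f 21 23 22
f 22 23 24
f 22 24 4
f 23 1 25
f 23 25 24
f 24 25 26
f 24 26 4
f 25 1 27
f 25 27 26
f 26 27 28
f 26 28 4
f 27 1 29
f 27 29 28
f 28 29 30
f 28 30 4
f 29 1 31
f 29 31 30
f 30 31 32
f 30 32 4
f 31 1 2
f 31 2 32
f 32 2 3
f 32 3 4
f 33 44 38
f 33 38 34
f 33 34 40
f 33 40 43
f 33 43 44
f 34 38 42
f 38 44 37
f 44 43 35
f 43 40 39
f 40 34 41
f 36 42 37
f 36 37 35
f 36 35 39
f 36 39 41
f 36 41 42
f 37 42 38
f 35 37 44
f 39 35 43
f 41 39 40
f 42 41 34



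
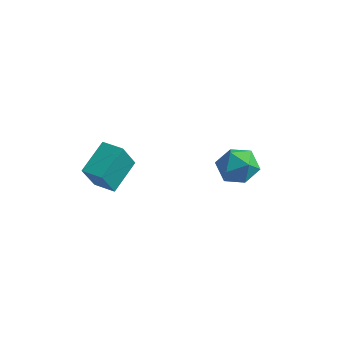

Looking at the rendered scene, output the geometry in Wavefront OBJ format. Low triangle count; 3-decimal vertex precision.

v -1.361 -3.82 -0.345
v -1.522 -4.624 1.224
v -1.271 -2.099 0.546
v -1.433 -2.902 2.114
v -0.187 -3.918 -0.274
v -0.349 -4.721 1.294
v -0.098 -2.196 0.616
v -0.259 -3 2.185
v 3.104 3.268 -1.84
v 4.08 2.628 -1.685
v 2.04 1.752 -1.395
v 3.016 1.112 -1.24
v 2.752 1.976 -0.485
v 3.41 2.913 -0.76
v 2.71 1.467 -2.32
v 3.368 2.404 -2.595
v 3.837 1.515 -1.982
v 3.863 1.83 -0.847
v 2.257 2.55 -2.233
v 2.283 2.865 -1.098
f 2 4 1
f 5 2 1
f 1 4 3
f 3 5 1
f 2 8 4
f 6 2 5
f 6 8 2
f 4 8 3
f 7 5 3
f 3 8 7
f 7 6 5
f 8 6 7
f 9 20 14
f 9 14 10
f 9 10 16
f 9 16 19
f 9 19 20
f 10 14 18
f 14 20 13
f 20 19 11
f 19 16 15
f 16 10 17
f 12 18 13
f 12 13 11
f 12 11 15
f 12 15 17
f 12 17 18
f 13 18 14
f 11 13 20
f 15 11 19
f 17 15 16
f 18 17 10



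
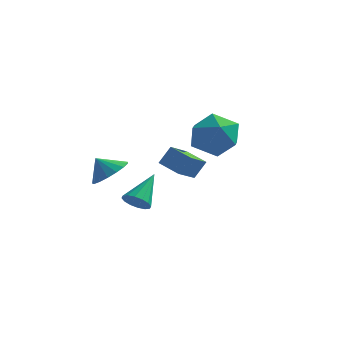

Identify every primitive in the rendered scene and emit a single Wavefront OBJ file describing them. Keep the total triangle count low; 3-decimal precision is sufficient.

v 2.551 -1.338 2.547
v 3.571 -0.69 2.582
v 3.569 -2.91 1.978
v 4.589 -2.262 2.013
v 4.014 -2.54 3.04
v 3.385 -1.569 3.391
v 3.755 -2.031 1.169
v 3.126 -1.06 1.52
v 4.315 -1.118 1.73
v 4.475 -1.433 2.887
v 2.665 -2.167 1.673
v 2.825 -2.482 2.83
v -0.68 0.523 -3.128
v 0.012 0.481 -3.276
v -0.34 1.977 -1.952
v -0.124 0.714 -3.525
v -0.41 0.896 -3.668
v -0.768 0.978 -3.665
v -1.103 0.939 -3.519
v -1.324 0.788 -3.268
v -1.373 0.566 -2.979
v -1.237 0.332 -2.73
v -0.951 0.15 -2.588
v -0.593 0.068 -2.59
v -0.258 0.108 -2.736
v -0.037 0.259 -2.987
v 0.836 -0.907 0.004
v 1.255 -0.559 0.854
v 1.198 0.166 -0.614
v 1.617 0.514 0.237
v 1.883 -1.434 -0.297
v 2.302 -1.086 0.554
v 2.245 -0.361 -0.914
v 2.664 -0.013 -0.064
v -0.616 -2.874 -0.005
v -0.044 -2.313 0.487
v -1.244 -2.926 0.785
v -0.325 -2.028 0.283
v -0.673 -1.936 0.013
v -1.007 -2.059 -0.262
v -1.253 -2.368 -0.477
v -1.352 -2.794 -0.584
v -1.283 -3.238 -0.559
v -1.061 -3.598 -0.406
v -0.737 -3.793 -0.162
v -0.386 -3.777 0.119
v -0.087 -3.554 0.371
v 0.09 -3.175 0.537
v 0.106 -2.728 0.579
f 1 12 6
f 1 6 2
f 1 2 8
f 1 8 11
f 1 11 12
f 2 6 10
f 6 12 5
f 12 11 3
f 11 8 7
f 8 2 9
f 4 10 5
f 4 5 3
f 4 3 7
f 4 7 9
f 4 9 10
f 5 10 6
f 3 5 12
f 7 3 11
f 9 7 8
f 10 9 2
f 14 13 16
f 14 16 15
f 16 13 17
f 16 17 15
f 17 13 18
f 17 18 15
f 18 13 19
f 18 19 15
f 19 13 20
f 19 20 15
f 20 13 21
f 20 21 15
f 21 13 22
f 21 22 15
f 22 13 23
f 22 23 15
f 23 13 24
f 23 24 15
f 24 13 25
f 24 25 15
f 25 13 26
f 25 26 15
f 26 13 14
f 26 14 15
f 28 30 27
f 31 28 27
f 27 30 29
f 29 31 27
f 28 34 30
f 32 28 31
f 32 34 28
f 30 34 29
f 33 31 29
f 29 34 33
f 33 32 31
f 34 32 33
f 36 35 38
f 36 38 37
f 38 35 39
f 38 39 37
f 39 35 40
f 39 40 37
f 40 35 41
f 40 41 37
f 41 35 42
f 41 42 37
f 42 35 43
f 42 43 37
f 43 35 44
f 43 44 37
f 44 35 45
f 44 45 37
f 45 35 46
f 45 46 37
f 46 35 47
f 46 47 37
f 47 35 48
f 47 48 37
f 48 35 49
f 48 49 37
f 49 35 36
f 49 36 37



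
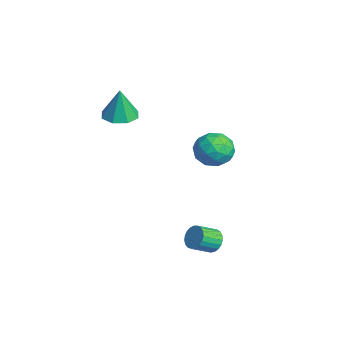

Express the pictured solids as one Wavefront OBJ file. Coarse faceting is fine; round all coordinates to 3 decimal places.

v 2.446 -0.344 -2.586
v 2.7 -0.017 -2.138
v 2.909 -0.91 -1.606
v 2.654 -1.236 -2.054
v 2.458 -0.029 -2.064
v 2.667 -0.922 -1.531
v 2.214 -0.096 -2.079
v 2.423 -0.988 -1.547
v 2.01 -0.205 -2.182
v 2.219 -1.098 -1.65
v 1.881 -0.338 -2.355
v 2.09 -1.231 -1.823
v 1.85 -0.473 -2.568
v 2.059 -1.365 -2.036
v 1.921 -0.585 -2.784
v 2.13 -1.477 -2.252
v 2.084 -0.655 -2.966
v 2.293 -1.548 -2.434
v 2.309 -0.671 -3.082
v 2.518 -1.564 -2.55
v 2.557 -0.631 -3.112
v 2.766 -1.524 -2.58
v 2.786 -0.541 -3.052
v 2.995 -1.434 -2.519
v 2.957 -0.417 -2.91
v 3.166 -1.31 -2.378
v 3.039 -0.281 -2.713
v 3.248 -1.173 -2.181
v 3.018 -0.155 -2.494
v 3.227 -1.047 -1.962
v 2.898 -0.061 -2.291
v 3.107 -0.954 -1.758
v -0.841 1.377 1.097
v -0.285 1.091 1.836
v -0.735 -0.051 0.464
v -0.179 -0.337 1.203
v -1.115 -0.144 1.349
v -1.181 0.739 1.74
v 0.161 0.301 0.56
v 0.095 1.184 0.951
v 0.334 0.426 1.503
v -0.455 0.151 1.991
v -0.565 0.889 0.309
v -1.354 0.614 0.797
v -0.572 1.359 1.522
v -0.448 -0.319 0.778
v -0.998 -0.206 0.864
v -0.671 -0.374 1.298
v -1.099 1.152 1.466
v -0.772 0.984 1.9
v -1.26 0.259 1.614
v -0.248 0.056 0.4
v 0.079 -0.112 0.834
v -0.349 1.414 1.002
v -0.022 1.246 1.436
v 0.24 0.781 0.686
v 0.118 0.8 1.761
v 0.181 -0.039 1.389
v 0.381 0.336 1.011
v 0.342 0.855 1.241
v -0.345 0.639 2.047
v -0.283 -0.2 1.675
v -0.833 -0.087 1.761
v -0.872 0.432 1.991
v 0.019 0.248 1.852
v -0.737 1.24 0.625
v -0.675 0.401 0.253
v -0.148 0.608 0.309
v -0.187 1.127 0.539
v -1.201 1.079 0.911
v -1.138 0.24 0.539
v -1.362 0.185 1.059
v -1.401 0.704 1.289
v -1.039 0.792 0.448
v -3.002 -2.998 2.432
v -2.165 -2.863 2.37
v -2.878 -3.022 4.028
v -2.505 -2.309 2.404
v -3.136 -2.159 2.455
v -3.688 -2.5 2.493
v -3.839 -3.133 2.495
v -3.499 -3.687 2.461
v -2.868 -3.837 2.41
v -2.316 -3.496 2.372
f 2 1 5
f 2 5 3
f 3 5 6
f 3 6 4
f 5 1 7
f 5 7 6
f 6 7 8
f 6 8 4
f 7 1 9
f 7 9 8
f 8 9 10
f 8 10 4
f 9 1 11
f 9 11 10
f 10 11 12
f 10 12 4
f 11 1 13
f 11 13 12
f 12 13 14
f 12 14 4
f 13 1 15
f 13 15 14
f 14 15 16
f 14 16 4
f 15 1 17
f 15 17 16
f 16 17 18
f 16 18 4
f 17 1 19
f 17 19 18
f 18 19 20
f 18 20 4
f 19 1 21
f 19 21 20
f 20 21 22
f 20 22 4
f 21 1 23
f 21 23 22
f 22 23 24
f 22 24 4
f 23 1 25
f 23 25 24
f 24 25 26
f 24 26 4
f 25 1 27
f 25 27 26
f 26 27 28
f 26 28 4
f 27 1 29
f 27 29 28
f 28 29 30
f 28 30 4
f 29 1 31
f 29 31 30
f 30 31 32
f 30 32 4
f 31 1 2
f 31 2 32
f 32 2 3
f 32 3 4
f 33 70 49
f 70 44 73
f 49 73 38
f 70 73 49
f 33 49 45
f 49 38 50
f 45 50 34
f 49 50 45
f 33 45 54
f 45 34 55
f 54 55 40
f 45 55 54
f 33 54 66
f 54 40 69
f 66 69 43
f 54 69 66
f 33 66 70
f 66 43 74
f 70 74 44
f 66 74 70
f 34 50 61
f 50 38 64
f 61 64 42
f 50 64 61
f 38 73 51
f 73 44 72
f 51 72 37
f 73 72 51
f 44 74 71
f 74 43 67
f 71 67 35
f 74 67 71
f 43 69 68
f 69 40 56
f 68 56 39
f 69 56 68
f 40 55 60
f 55 34 57
f 60 57 41
f 55 57 60
f 36 62 48
f 62 42 63
f 48 63 37
f 62 63 48
f 36 48 46
f 48 37 47
f 46 47 35
f 48 47 46
f 36 46 53
f 46 35 52
f 53 52 39
f 46 52 53
f 36 53 58
f 53 39 59
f 58 59 41
f 53 59 58
f 36 58 62
f 58 41 65
f 62 65 42
f 58 65 62
f 37 63 51
f 63 42 64
f 51 64 38
f 63 64 51
f 35 47 71
f 47 37 72
f 71 72 44
f 47 72 71
f 39 52 68
f 52 35 67
f 68 67 43
f 52 67 68
f 41 59 60
f 59 39 56
f 60 56 40
f 59 56 60
f 42 65 61
f 65 41 57
f 61 57 34
f 65 57 61
f 76 75 78
f 76 78 77
f 78 75 79
f 78 79 77
f 79 75 80
f 79 80 77
f 80 75 81
f 80 81 77
f 81 75 82
f 81 82 77
f 82 75 83
f 82 83 77
f 83 75 84
f 83 84 77
f 84 75 76
f 84 76 77



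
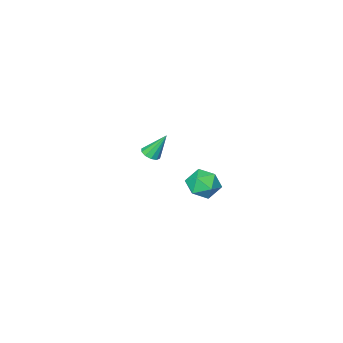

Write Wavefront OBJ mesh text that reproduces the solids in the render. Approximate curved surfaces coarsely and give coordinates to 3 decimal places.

v 0.108 4.065 2.402
v 0.801 4.599 1.764
v 0.279 2.641 1.396
v 0.972 3.175 0.758
v 1.26 2.908 1.767
v 1.155 3.789 2.389
v -0.075 3.451 0.771
v -0.18 4.332 1.393
v 0.688 4.22 0.756
v 1.514 3.884 1.372
v -0.434 3.356 1.788
v 0.392 3.02 2.404
v -1.992 -4.224 -0.903
v -1.403 -3.996 -0.748
v -2.668 -3.576 0.703
v -1.6 -3.707 -0.947
v -1.946 -3.616 -1.129
v -2.309 -3.757 -1.225
v -2.552 -4.077 -1.199
v -2.58 -4.452 -1.059
v -2.384 -4.741 -0.86
v -2.038 -4.832 -0.678
v -1.674 -4.691 -0.581
v -1.432 -4.371 -0.608
f 1 12 6
f 1 6 2
f 1 2 8
f 1 8 11
f 1 11 12
f 2 6 10
f 6 12 5
f 12 11 3
f 11 8 7
f 8 2 9
f 4 10 5
f 4 5 3
f 4 3 7
f 4 7 9
f 4 9 10
f 5 10 6
f 3 5 12
f 7 3 11
f 9 7 8
f 10 9 2
f 14 13 16
f 14 16 15
f 16 13 17
f 16 17 15
f 17 13 18
f 17 18 15
f 18 13 19
f 18 19 15
f 19 13 20
f 19 20 15
f 20 13 21
f 20 21 15
f 21 13 22
f 21 22 15
f 22 13 23
f 22 23 15
f 23 13 24
f 23 24 15
f 24 13 14
f 24 14 15



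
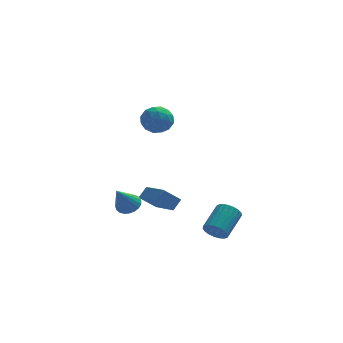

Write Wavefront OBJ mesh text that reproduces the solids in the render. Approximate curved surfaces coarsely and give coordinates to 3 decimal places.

v -0.997 1.516 -3.732
v -1.932 1.418 -2.908
v -1.741 3.234 -4.375
v -2.677 3.137 -3.551
v -0.543 1.923 -3.169
v -1.479 1.826 -2.345
v -1.288 3.642 -3.812
v -2.223 3.544 -2.988
v 0.812 -1.804 -3.593
v 1.252 -1.739 -4.159
v 2.107 -0.51 -3.353
v 1.668 -0.576 -2.787
v 1.035 -1.543 -4.226
v 1.89 -0.315 -3.42
v 0.78 -1.393 -4.184
v 1.635 -0.165 -3.377
v 0.53 -1.314 -4.039
v 1.385 -0.086 -3.233
v 0.329 -1.32 -3.817
v 1.184 -0.092 -3.011
v 0.211 -1.41 -3.557
v 1.066 -0.181 -2.75
v 0.198 -1.567 -3.303
v 1.053 -0.339 -2.496
v 0.291 -1.766 -3.099
v 1.146 -0.537 -2.292
v 0.474 -1.971 -2.98
v 1.329 -0.743 -2.174
v 0.715 -2.147 -2.968
v 1.57 -0.919 -2.161
v 0.974 -2.264 -3.063
v 1.829 -1.036 -2.257
v 1.204 -2.302 -3.251
v 2.059 -1.074 -2.444
v 1.367 -2.253 -3.497
v 2.222 -1.025 -2.691
v 1.434 -2.127 -3.76
v 2.289 -0.899 -2.954
v 1.393 -1.945 -3.995
v 2.248 -0.717 -3.188
v -2.477 1.314 3.716
v -1.693 1.593 3.31
v -2.107 -0.113 3.45
v -1.323 0.166 3.044
v -1.433 0.268 3.957
v -1.661 1.149 4.122
v -2.139 0.331 2.638
v -2.367 1.212 2.803
v -1.484 0.985 2.644
v -1.048 0.946 3.459
v -2.752 0.534 3.301
v -2.316 0.495 4.116
v -2.117 1.578 3.536
v -1.683 -0.098 3.224
v -1.747 -0.039 3.76
v -1.286 0.125 3.522
v -2.099 1.318 4.013
v -1.638 1.482 3.775
v -1.485 0.703 4.155
v -2.162 -0.002 2.985
v -1.701 0.162 2.747
v -2.514 1.355 3.238
v -2.053 1.519 3
v -2.315 0.777 2.605
v -1.534 1.385 2.906
v -1.317 0.547 2.75
v -1.796 0.644 2.512
v -1.93 1.162 2.608
v -1.278 1.362 3.386
v -1.06 0.524 3.229
v -1.125 0.584 3.766
v -1.259 1.102 3.863
v -1.155 1.005 2.994
v -2.74 0.956 3.531
v -2.522 0.118 3.374
v -2.541 0.378 2.897
v -2.675 0.896 2.994
v -2.483 0.933 4.01
v -2.266 0.095 3.854
v -1.87 0.318 4.152
v -2.004 0.836 4.248
v -2.645 0.475 3.766
v -3.513 -0.598 -1.983
v -2.953 -0.378 -1.607
v -4.167 -1.342 -0.577
v -3.141 -0.153 -1.575
v -3.393 -0.004 -1.614
v -3.666 0.041 -1.717
v -3.913 -0.024 -1.865
v -4.09 -0.188 -2.035
v -4.168 -0.423 -2.195
v -4.133 -0.689 -2.319
v -3.99 -0.939 -2.385
v -3.765 -1.13 -2.381
v -3.496 -1.229 -2.309
v -3.231 -1.219 -2.18
v -3.014 -1.102 -2.018
v -2.884 -0.898 -1.849
v -2.862 -0.642 -1.704
f 2 4 1
f 5 2 1
f 1 4 3
f 3 5 1
f 2 8 4
f 6 2 5
f 6 8 2
f 4 8 3
f 7 5 3
f 3 8 7
f 7 6 5
f 8 6 7
f 10 9 13
f 10 13 11
f 11 13 14
f 11 14 12
f 13 9 15
f 13 15 14
f 14 15 16
f 14 16 12
f 15 9 17
f 15 17 16
f 16 17 18
f 16 18 12
f 17 9 19
f 17 19 18
f 18 19 20
f 18 20 12
f 19 9 21
f 19 21 20
f 20 21 22
f 20 22 12
f 21 9 23
f 21 23 22
f 22 23 24
f 22 24 12
f 23 9 25
f 23 25 24
f 24 25 26
f 24 26 12
f 25 9 27
f 25 27 26
f 26 27 28
f 26 28 12
f 27 9 29
f 27 29 28
f 28 29 30
f 28 30 12
f 29 9 31
f 29 31 30
f 30 31 32
f 30 32 12
f 31 9 33
f 31 33 32
f 32 33 34
f 32 34 12
f 33 9 35
f 33 35 34
f 34 35 36
f 34 36 12
f 35 9 37
f 35 37 36
f 36 37 38
f 36 38 12
f 37 9 39
f 37 39 38
f 38 39 40
f 38 40 12
f 39 9 10
f 39 10 40
f 40 10 11
f 40 11 12
f 41 78 57
f 78 52 81
f 57 81 46
f 78 81 57
f 41 57 53
f 57 46 58
f 53 58 42
f 57 58 53
f 41 53 62
f 53 42 63
f 62 63 48
f 53 63 62
f 41 62 74
f 62 48 77
f 74 77 51
f 62 77 74
f 41 74 78
f 74 51 82
f 78 82 52
f 74 82 78
f 42 58 69
f 58 46 72
f 69 72 50
f 58 72 69
f 46 81 59
f 81 52 80
f 59 80 45
f 81 80 59
f 52 82 79
f 82 51 75
f 79 75 43
f 82 75 79
f 51 77 76
f 77 48 64
f 76 64 47
f 77 64 76
f 48 63 68
f 63 42 65
f 68 65 49
f 63 65 68
f 44 70 56
f 70 50 71
f 56 71 45
f 70 71 56
f 44 56 54
f 56 45 55
f 54 55 43
f 56 55 54
f 44 54 61
f 54 43 60
f 61 60 47
f 54 60 61
f 44 61 66
f 61 47 67
f 66 67 49
f 61 67 66
f 44 66 70
f 66 49 73
f 70 73 50
f 66 73 70
f 45 71 59
f 71 50 72
f 59 72 46
f 71 72 59
f 43 55 79
f 55 45 80
f 79 80 52
f 55 80 79
f 47 60 76
f 60 43 75
f 76 75 51
f 60 75 76
f 49 67 68
f 67 47 64
f 68 64 48
f 67 64 68
f 50 73 69
f 73 49 65
f 69 65 42
f 73 65 69
f 84 83 86
f 84 86 85
f 86 83 87
f 86 87 85
f 87 83 88
f 87 88 85
f 88 83 89
f 88 89 85
f 89 83 90
f 89 90 85
f 90 83 91
f 90 91 85
f 91 83 92
f 91 92 85
f 92 83 93
f 92 93 85
f 93 83 94
f 93 94 85
f 94 83 95
f 94 95 85
f 95 83 96
f 95 96 85
f 96 83 97
f 96 97 85
f 97 83 98
f 97 98 85
f 98 83 99
f 98 99 85
f 99 83 84
f 99 84 85



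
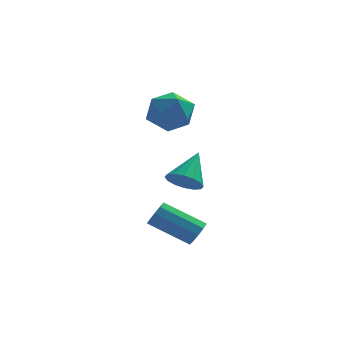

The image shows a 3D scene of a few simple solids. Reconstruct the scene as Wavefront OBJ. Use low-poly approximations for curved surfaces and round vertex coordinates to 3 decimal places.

v -1.794 0.152 -1.859
v -1.154 0.271 -2.288
v -1.286 1.308 -0.781
v -1.428 0.529 -2.435
v -1.8 0.685 -2.428
v -2.17 0.699 -2.268
v -2.44 0.566 -1.999
v -2.536 0.322 -1.692
v -2.434 0.033 -1.429
v -2.16 -0.225 -1.282
v -1.788 -0.381 -1.289
v -1.417 -0.395 -1.449
v -1.148 -0.262 -1.719
v -1.051 -0.018 -2.026
v -1.213 -0.872 -4.143
v -0.902 -0.854 -3.618
v -2.517 -0.591 -2.672
v -2.827 -0.608 -3.197
v -0.924 -0.503 -3.753
v -2.538 -0.24 -2.806
v -1.055 -0.292 -4.036
v -2.67 -0.029 -3.09
v -1.247 -0.303 -4.36
v -2.862 -0.04 -3.414
v -1.426 -0.53 -4.602
v -3.041 -0.267 -3.655
v -1.523 -0.889 -4.668
v -3.138 -0.626 -3.722
v -1.502 -1.24 -4.534
v -3.116 -0.977 -3.587
v -1.37 -1.451 -4.25
v -2.985 -1.188 -3.304
v -1.178 -1.44 -3.926
v -2.793 -1.177 -2.98
v -0.999 -1.213 -3.685
v -2.614 -0.95 -2.738
v -2.116 3.494 0.729
v -1.502 2.765 1.22
v -3.378 2.315 0.56
v -2.764 1.586 1.051
v -3.158 2.416 1.604
v -2.378 3.145 1.709
v -2.502 1.935 0.071
v -1.722 2.664 0.176
v -1.74 1.802 0.814
v -2.145 2.099 1.761
v -2.735 2.981 0.019
v -3.14 3.278 0.966
f 2 1 4
f 2 4 3
f 4 1 5
f 4 5 3
f 5 1 6
f 5 6 3
f 6 1 7
f 6 7 3
f 7 1 8
f 7 8 3
f 8 1 9
f 8 9 3
f 9 1 10
f 9 10 3
f 10 1 11
f 10 11 3
f 11 1 12
f 11 12 3
f 12 1 13
f 12 13 3
f 13 1 14
f 13 14 3
f 14 1 2
f 14 2 3
f 16 15 19
f 16 19 17
f 17 19 20
f 17 20 18
f 19 15 21
f 19 21 20
f 20 21 22
f 20 22 18
f 21 15 23
f 21 23 22
f 22 23 24
f 22 24 18
f 23 15 25
f 23 25 24
f 24 25 26
f 24 26 18
f 25 15 27
f 25 27 26
f 26 27 28
f 26 28 18
f 27 15 29
f 27 29 28
f 28 29 30
f 28 30 18
f 29 15 31
f 29 31 30
f 30 31 32
f 30 32 18
f 31 15 33
f 31 33 32
f 32 33 34
f 32 34 18
f 33 15 35
f 33 35 34
f 34 35 36
f 34 36 18
f 35 15 16
f 35 16 36
f 36 16 17
f 36 17 18
f 37 48 42
f 37 42 38
f 37 38 44
f 37 44 47
f 37 47 48
f 38 42 46
f 42 48 41
f 48 47 39
f 47 44 43
f 44 38 45
f 40 46 41
f 40 41 39
f 40 39 43
f 40 43 45
f 40 45 46
f 41 46 42
f 39 41 48
f 43 39 47
f 45 43 44
f 46 45 38



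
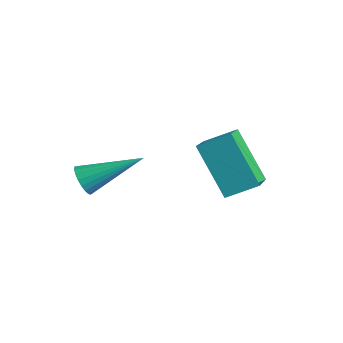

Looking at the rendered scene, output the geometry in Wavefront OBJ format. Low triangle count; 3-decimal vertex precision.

v 3.423 1.319 2.112
v 2.123 1.282 3.736
v 4.009 2.179 2.601
v 2.709 2.142 4.225
v 4.511 0.098 2.955
v 3.211 0.061 4.579
v 5.097 0.958 3.444
v 3.797 0.921 5.068
v 0.936 -2.474 2.93
v 1.321 -2.478 2.496
v 1.964 -0.946 3.83
v 1.157 -2.32 2.416
v 0.954 -2.189 2.425
v 0.749 -2.108 2.521
v 0.576 -2.089 2.688
v 0.465 -2.138 2.897
v 0.435 -2.244 3.111
v 0.493 -2.39 3.294
v 0.626 -2.551 3.414
v 0.814 -2.699 3.451
v 1.022 -2.807 3.397
v 1.216 -2.858 3.262
v 1.361 -2.843 3.07
v 1.433 -2.764 2.854
v 1.419 -2.635 2.651
f 2 4 1
f 5 2 1
f 1 4 3
f 3 5 1
f 2 8 4
f 6 2 5
f 6 8 2
f 4 8 3
f 7 5 3
f 3 8 7
f 7 6 5
f 8 6 7
f 10 9 12
f 10 12 11
f 12 9 13
f 12 13 11
f 13 9 14
f 13 14 11
f 14 9 15
f 14 15 11
f 15 9 16
f 15 16 11
f 16 9 17
f 16 17 11
f 17 9 18
f 17 18 11
f 18 9 19
f 18 19 11
f 19 9 20
f 19 20 11
f 20 9 21
f 20 21 11
f 21 9 22
f 21 22 11
f 22 9 23
f 22 23 11
f 23 9 24
f 23 24 11
f 24 9 25
f 24 25 11
f 25 9 10
f 25 10 11



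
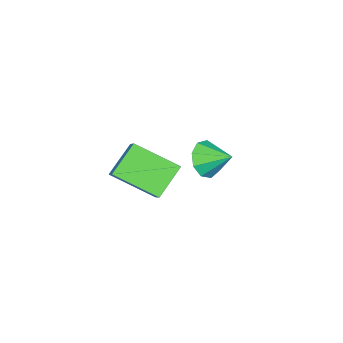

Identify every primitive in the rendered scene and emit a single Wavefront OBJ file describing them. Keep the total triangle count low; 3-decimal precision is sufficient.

v -1.314 2.48 0.063
v -1.064 2.852 -0.576
v -1.406 3.46 0.597
v -1.595 2.808 -0.587
v -1.995 2.61 -0.294
v -2.076 2.352 0.166
v -1.801 2.154 0.578
v -1.297 2.108 0.748
v -0.802 2.236 0.598
v -0.546 2.479 0.198
v -0.649 2.722 -0.266
v -2.771 -0.763 -4.637
v -2.16 -2.405 -3.736
v -3.979 -0.69 -3.685
v -3.368 -2.332 -2.784
v -2.132 -0.108 -3.876
v -1.521 -1.75 -2.975
v -3.34 -0.035 -2.924
v -2.729 -1.677 -2.023
f 2 1 4
f 2 4 3
f 4 1 5
f 4 5 3
f 5 1 6
f 5 6 3
f 6 1 7
f 6 7 3
f 7 1 8
f 7 8 3
f 8 1 9
f 8 9 3
f 9 1 10
f 9 10 3
f 10 1 11
f 10 11 3
f 11 1 2
f 11 2 3
f 13 15 12
f 16 13 12
f 12 15 14
f 14 16 12
f 13 19 15
f 17 13 16
f 17 19 13
f 15 19 14
f 18 16 14
f 14 19 18
f 18 17 16
f 19 17 18



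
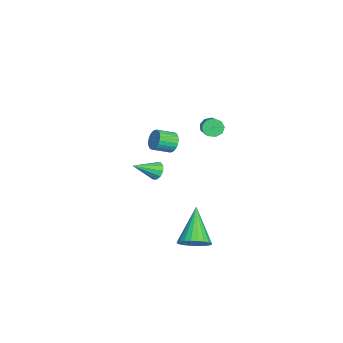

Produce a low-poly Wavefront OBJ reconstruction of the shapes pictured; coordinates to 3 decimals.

v 3.517 3.208 -3.904
v 4.003 2.78 -3.401
v 1.983 3.172 -2.456
v 4.075 3.08 -3.316
v 4.062 3.4 -3.322
v 3.966 3.691 -3.416
v 3.802 3.908 -3.584
v 3.595 4.018 -3.801
v 3.376 4.006 -4.034
v 3.178 3.872 -4.247
v 3.032 3.637 -4.407
v 2.96 3.337 -4.491
v 2.972 3.017 -4.486
v 3.068 2.726 -4.392
v 3.232 2.509 -4.224
v 3.44 2.399 -4.007
v 3.659 2.411 -3.774
v 3.857 2.545 -3.561
v -2.049 0.939 -2.83
v -1.694 1.278 -2.582
v -1.471 -0.179 -2.13
v -1.972 1.256 -2.387
v -2.279 1.113 -2.362
v -2.499 0.904 -2.515
v -2.546 0.708 -2.789
v -2.404 0.6 -3.078
v -2.126 0.622 -3.273
v -1.819 0.765 -3.298
v -1.599 0.974 -3.145
v -1.552 1.17 -2.871
v -1.602 1.742 -0.438
v -1.28 1.648 -0.935
v -0.916 0.804 -0.54
v -1.238 0.898 -0.042
v -1.13 1.773 -0.806
v -0.766 0.929 -0.411
v -1.051 1.893 -0.621
v -0.687 1.05 -0.226
v -1.057 1.991 -0.409
v -0.693 1.147 -0.013
v -1.145 2.05 -0.2
v -0.781 1.207 0.195
v -1.304 2.063 -0.028
v -0.94 1.219 0.367
v -1.507 2.026 0.082
v -1.143 1.183 0.477
v -1.725 1.947 0.113
v -1.361 1.103 0.508
v -1.924 1.836 0.06
v -1.56 0.992 0.455
v -2.074 1.711 -0.069
v -1.71 0.867 0.326
v -2.153 1.59 -0.254
v -1.789 0.747 0.141
v -2.147 1.493 -0.467
v -1.783 0.649 -0.071
v -2.059 1.433 -0.675
v -1.695 0.59 -0.28
v -1.9 1.421 -0.847
v -1.536 0.577 -0.452
v -1.697 1.457 -0.957
v -1.333 0.614 -0.562
v -1.479 1.537 -0.988
v -1.115 0.693 -0.593
v 0.731 3.726 2.288
v 0.962 3.873 1.845
v 2.04 4.06 2.47
v 1.809 3.914 2.912
v 0.819 4.156 2.008
v 1.897 4.343 2.632
v 0.635 4.237 2.301
v 1.713 4.424 2.926
v 0.496 4.08 2.588
v 1.574 4.267 3.213
v 0.467 3.757 2.735
v 1.545 3.944 3.359
v 0.561 3.42 2.672
v 1.64 3.607 3.297
v 0.735 3.226 2.43
v 1.814 3.413 3.054
v 0.907 3.267 2.121
v 1.986 3.454 2.745
v 0.997 3.522 1.89
v 2.075 3.709 2.515
f 2 1 4
f 2 4 3
f 4 1 5
f 4 5 3
f 5 1 6
f 5 6 3
f 6 1 7
f 6 7 3
f 7 1 8
f 7 8 3
f 8 1 9
f 8 9 3
f 9 1 10
f 9 10 3
f 10 1 11
f 10 11 3
f 11 1 12
f 11 12 3
f 12 1 13
f 12 13 3
f 13 1 14
f 13 14 3
f 14 1 15
f 14 15 3
f 15 1 16
f 15 16 3
f 16 1 17
f 16 17 3
f 17 1 18
f 17 18 3
f 18 1 2
f 18 2 3
f 20 19 22
f 20 22 21
f 22 19 23
f 22 23 21
f 23 19 24
f 23 24 21
f 24 19 25
f 24 25 21
f 25 19 26
f 25 26 21
f 26 19 27
f 26 27 21
f 27 19 28
f 27 28 21
f 28 19 29
f 28 29 21
f 29 19 30
f 29 30 21
f 30 19 20
f 30 20 21
f 32 31 35
f 32 35 33
f 33 35 36
f 33 36 34
f 35 31 37
f 35 37 36
f 36 37 38
f 36 38 34
f 37 31 39
f 37 39 38
f 38 39 40
f 38 40 34
f 39 31 41
f 39 41 40
f 40 41 42
f 40 42 34
f 41 31 43
f 41 43 42
f 42 43 44
f 42 44 34
f 43 31 45
f 43 45 44
f 44 45 46
f 44 46 34
f 45 31 47
f 45 47 46
f 46 47 48
f 46 48 34
f 47 31 49
f 47 49 48
f 48 49 50
f 48 50 34
f 49 31 51
f 49 51 50
f 50 51 52
f 50 52 34
f 51 31 53
f 51 53 52
f 52 53 54
f 52 54 34
f 53 31 55
f 53 55 54
f 54 55 56
f 54 56 34
f 55 31 57
f 55 57 56
f 56 57 58
f 56 58 34
f 57 31 59
f 57 59 58
f 58 59 60
f 58 60 34
f 59 31 61
f 59 61 60
f 60 61 62
f 60 62 34
f 61 31 63
f 61 63 62
f 62 63 64
f 62 64 34
f 63 31 32
f 63 32 64
f 64 32 33
f 64 33 34
f 66 65 69
f 66 69 67
f 67 69 70
f 67 70 68
f 69 65 71
f 69 71 70
f 70 71 72
f 70 72 68
f 71 65 73
f 71 73 72
f 72 73 74
f 72 74 68
f 73 65 75
f 73 75 74
f 74 75 76
f 74 76 68
f 75 65 77
f 75 77 76
f 76 77 78
f 76 78 68
f 77 65 79
f 77 79 78
f 78 79 80
f 78 80 68
f 79 65 81
f 79 81 80
f 80 81 82
f 80 82 68
f 81 65 83
f 81 83 82
f 82 83 84
f 82 84 68
f 83 65 66
f 83 66 84
f 84 66 67
f 84 67 68



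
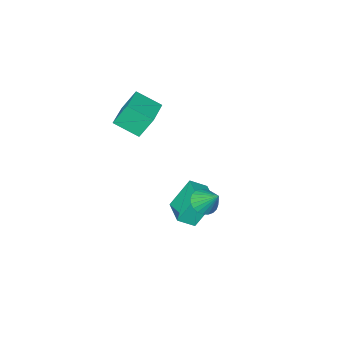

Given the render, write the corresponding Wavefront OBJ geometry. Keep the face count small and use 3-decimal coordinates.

v 1.569 2.717 -0.795
v 2.365 2.57 -0.611
v 1.511 3.783 0.315
v 2.394 2.803 -0.834
v 2.297 3.024 -1.051
v 2.089 3.197 -1.229
v 1.803 3.298 -1.34
v 1.48 3.31 -1.369
v 1.171 3.232 -1.31
v 0.923 3.075 -1.173
v 0.773 2.864 -0.979
v 0.745 2.631 -0.756
v 0.842 2.411 -0.539
v 1.049 2.237 -0.362
v 1.336 2.136 -0.25
v 1.659 2.124 -0.221
v 1.967 2.202 -0.28
v 2.215 2.359 -0.417
v 0.29 -2.254 3.44
v 1.092 -3.464 4.244
v 1.897 -0.998 3.727
v 2.7 -2.208 4.53
v 0.9 -2.732 2.11
v 1.703 -3.942 2.913
v 2.508 -1.476 2.396
v 3.31 -2.686 3.2
v 0.039 -0.459 -4.361
v -1.018 -0.033 -2.621
v 0.822 1.115 -4.271
v -0.235 1.541 -2.531
v 0.895 -0.921 -3.729
v -0.162 -0.495 -1.989
v 1.678 0.653 -3.639
v 0.621 1.079 -1.899
f 2 1 4
f 2 4 3
f 4 1 5
f 4 5 3
f 5 1 6
f 5 6 3
f 6 1 7
f 6 7 3
f 7 1 8
f 7 8 3
f 8 1 9
f 8 9 3
f 9 1 10
f 9 10 3
f 10 1 11
f 10 11 3
f 11 1 12
f 11 12 3
f 12 1 13
f 12 13 3
f 13 1 14
f 13 14 3
f 14 1 15
f 14 15 3
f 15 1 16
f 15 16 3
f 16 1 17
f 16 17 3
f 17 1 18
f 17 18 3
f 18 1 2
f 18 2 3
f 20 22 19
f 23 20 19
f 19 22 21
f 21 23 19
f 20 26 22
f 24 20 23
f 24 26 20
f 22 26 21
f 25 23 21
f 21 26 25
f 25 24 23
f 26 24 25
f 28 30 27
f 31 28 27
f 27 30 29
f 29 31 27
f 28 34 30
f 32 28 31
f 32 34 28
f 30 34 29
f 33 31 29
f 29 34 33
f 33 32 31
f 34 32 33



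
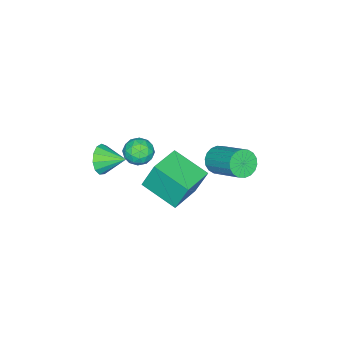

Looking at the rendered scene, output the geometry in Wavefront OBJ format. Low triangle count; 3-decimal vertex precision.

v 0.334 1.853 2.194
v 0.69 2.149 1.53
v 1.283 3.843 2.602
v 0.926 3.547 3.266
v 0.355 2.281 1.506
v 0.948 3.974 2.578
v 0.016 2.328 1.62
v 0.609 4.021 2.692
v -0.26 2.281 1.846
v 0.333 3.974 2.918
v -0.419 2.149 2.142
v 0.174 3.843 3.214
v -0.428 1.959 2.448
v 0.165 3.652 3.52
v -0.287 1.748 2.704
v 0.306 3.441 3.776
v -0.023 1.557 2.858
v 0.57 3.251 3.93
v 0.312 1.426 2.882
v 0.905 3.119 3.954
v 0.651 1.379 2.768
v 1.244 3.072 3.84
v 0.927 1.426 2.542
v 1.52 3.119 3.614
v 1.086 1.557 2.246
v 1.679 3.251 3.318
v 1.095 1.748 1.94
v 1.688 3.441 3.012
v 0.954 1.959 1.684
v 1.547 3.652 2.756
v 1.986 -3.847 0.717
v 2.44 -4.032 1.484
v 1.754 -2.573 1.163
v 2.786 -3.853 1.151
v 2.878 -3.671 0.68
v 2.687 -3.546 0.221
v 2.274 -3.516 -0.08
v 1.769 -3.592 -0.128
v 1.333 -3.748 0.092
v 1.105 -3.936 0.511
v 1.156 -4.096 0.995
v 1.471 -4.177 1.391
v 1.95 -4.153 1.574
v -0.074 -1.617 -0.634
v -0.29 -1.011 0.972
v 0.058 0.397 -1.376
v -0.158 1.003 0.23
v 1.818 -1.643 -0.37
v 1.602 -1.037 1.236
v 1.95 0.371 -1.112
v 1.734 0.977 0.494
v -0.476 -2.48 -0.086
v 0.348 -2.273 -0.234
v -0.068 -3.447 0.834
v 0.756 -3.24 0.686
v 0.239 -2.684 1.095
v -0.013 -2.087 0.527
v 0.293 -3.633 0.073
v 0.041 -3.036 -0.495
v 0.823 -2.986 -0.136
v 0.79 -2.399 0.496
v -0.51 -3.321 0.104
v -0.543 -2.734 0.736
v -0.1 -2.292 -0.24
v 0.38 -3.428 0.84
v 0.076 -3.102 1.081
v 0.56 -2.98 0.994
v -0.312 -2.182 0.207
v 0.172 -2.061 0.119
v 0.108 -2.302 0.9
v 0.108 -3.659 0.481
v 0.592 -3.538 0.393
v -0.28 -2.74 -0.394
v 0.204 -2.618 -0.481
v 0.172 -3.418 -0.3
v 0.664 -2.589 -0.27
v 0.904 -3.157 0.271
v 0.632 -3.388 -0.089
v 0.483 -3.037 -0.423
v 0.644 -2.244 0.101
v 0.884 -2.813 0.642
v 0.58 -2.486 0.882
v 0.432 -2.135 0.548
v 0.923 -2.663 0.159
v -0.604 -2.907 -0.042
v -0.364 -3.476 0.499
v -0.152 -3.585 0.052
v -0.3 -3.234 -0.282
v -0.624 -2.563 0.329
v -0.384 -3.131 0.87
v -0.203 -2.683 1.023
v -0.352 -2.332 0.689
v -0.643 -3.057 0.441
f 2 1 5
f 2 5 3
f 3 5 6
f 3 6 4
f 5 1 7
f 5 7 6
f 6 7 8
f 6 8 4
f 7 1 9
f 7 9 8
f 8 9 10
f 8 10 4
f 9 1 11
f 9 11 10
f 10 11 12
f 10 12 4
f 11 1 13
f 11 13 12
f 12 13 14
f 12 14 4
f 13 1 15
f 13 15 14
f 14 15 16
f 14 16 4
f 15 1 17
f 15 17 16
f 16 17 18
f 16 18 4
f 17 1 19
f 17 19 18
f 18 19 20
f 18 20 4
f 19 1 21
f 19 21 20
f 20 21 22
f 20 22 4
f 21 1 23
f 21 23 22
f 22 23 24
f 22 24 4
f 23 1 25
f 23 25 24
f 24 25 26
f 24 26 4
f 25 1 27
f 25 27 26
f 26 27 28
f 26 28 4
f 27 1 29
f 27 29 28
f 28 29 30
f 28 30 4
f 29 1 2
f 29 2 30
f 30 2 3
f 30 3 4
f 32 31 34
f 32 34 33
f 34 31 35
f 34 35 33
f 35 31 36
f 35 36 33
f 36 31 37
f 36 37 33
f 37 31 38
f 37 38 33
f 38 31 39
f 38 39 33
f 39 31 40
f 39 40 33
f 40 31 41
f 40 41 33
f 41 31 42
f 41 42 33
f 42 31 43
f 42 43 33
f 43 31 32
f 43 32 33
f 45 47 44
f 48 45 44
f 44 47 46
f 46 48 44
f 45 51 47
f 49 45 48
f 49 51 45
f 47 51 46
f 50 48 46
f 46 51 50
f 50 49 48
f 51 49 50
f 52 89 68
f 89 63 92
f 68 92 57
f 89 92 68
f 52 68 64
f 68 57 69
f 64 69 53
f 68 69 64
f 52 64 73
f 64 53 74
f 73 74 59
f 64 74 73
f 52 73 85
f 73 59 88
f 85 88 62
f 73 88 85
f 52 85 89
f 85 62 93
f 89 93 63
f 85 93 89
f 53 69 80
f 69 57 83
f 80 83 61
f 69 83 80
f 57 92 70
f 92 63 91
f 70 91 56
f 92 91 70
f 63 93 90
f 93 62 86
f 90 86 54
f 93 86 90
f 62 88 87
f 88 59 75
f 87 75 58
f 88 75 87
f 59 74 79
f 74 53 76
f 79 76 60
f 74 76 79
f 55 81 67
f 81 61 82
f 67 82 56
f 81 82 67
f 55 67 65
f 67 56 66
f 65 66 54
f 67 66 65
f 55 65 72
f 65 54 71
f 72 71 58
f 65 71 72
f 55 72 77
f 72 58 78
f 77 78 60
f 72 78 77
f 55 77 81
f 77 60 84
f 81 84 61
f 77 84 81
f 56 82 70
f 82 61 83
f 70 83 57
f 82 83 70
f 54 66 90
f 66 56 91
f 90 91 63
f 66 91 90
f 58 71 87
f 71 54 86
f 87 86 62
f 71 86 87
f 60 78 79
f 78 58 75
f 79 75 59
f 78 75 79
f 61 84 80
f 84 60 76
f 80 76 53
f 84 76 80

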